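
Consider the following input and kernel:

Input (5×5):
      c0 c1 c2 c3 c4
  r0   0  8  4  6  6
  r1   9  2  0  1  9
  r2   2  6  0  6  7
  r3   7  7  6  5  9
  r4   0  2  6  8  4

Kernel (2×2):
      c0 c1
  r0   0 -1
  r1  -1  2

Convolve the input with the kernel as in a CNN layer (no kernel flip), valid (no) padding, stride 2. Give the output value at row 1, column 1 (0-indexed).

The receptive field on the input at this output position is [0 6 / 6 5]. Elementwise product with the kernel and sum: 6·-1 + 6·-1 + 5·2.

-2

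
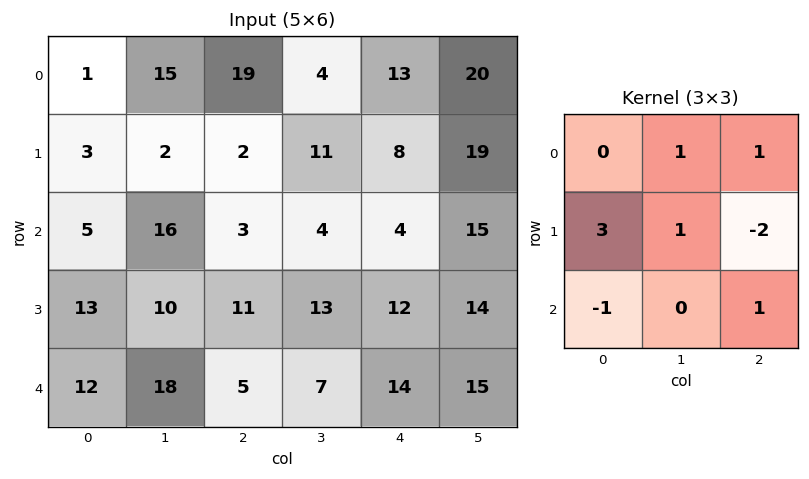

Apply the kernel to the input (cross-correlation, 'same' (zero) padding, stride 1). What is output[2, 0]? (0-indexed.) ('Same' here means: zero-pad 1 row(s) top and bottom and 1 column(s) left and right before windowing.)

-12

The receptive field on the zero-padded input at this output position is [0 3 2 / 0 5 16 / 0 13 10]. Elementwise product with the kernel and sum: 3·1 + 2·1 + 0·3 + 5·1 + 16·-2 + 0·-1 + 10·1.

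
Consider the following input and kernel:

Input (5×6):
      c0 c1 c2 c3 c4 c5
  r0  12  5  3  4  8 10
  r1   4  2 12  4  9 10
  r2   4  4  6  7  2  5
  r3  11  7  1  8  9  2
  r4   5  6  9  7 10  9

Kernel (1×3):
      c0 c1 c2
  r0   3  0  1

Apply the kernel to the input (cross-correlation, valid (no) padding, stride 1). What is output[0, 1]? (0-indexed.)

19

The receptive field on the input at this output position is [5 3 4]. Elementwise product with the kernel and sum: 5·3 + 4·1.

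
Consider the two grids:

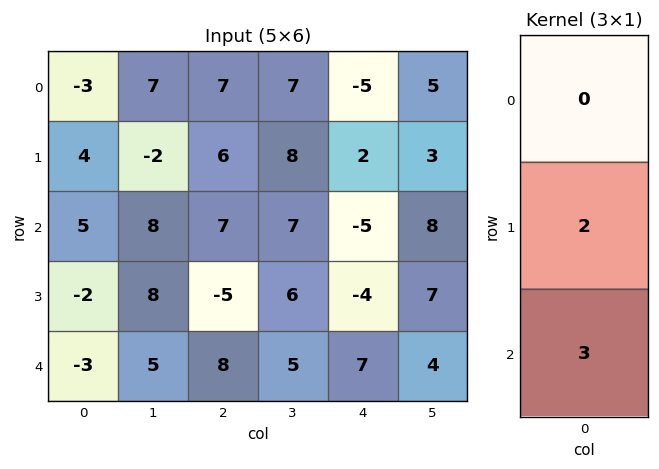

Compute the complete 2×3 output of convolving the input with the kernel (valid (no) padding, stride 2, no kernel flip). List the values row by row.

Output[0,0]: The receptive field on the input at this output position is [-3 / 4 / 5]. Elementwise product with the kernel and sum: 4·2 + 5·3.

23 33 -11
-13 14 13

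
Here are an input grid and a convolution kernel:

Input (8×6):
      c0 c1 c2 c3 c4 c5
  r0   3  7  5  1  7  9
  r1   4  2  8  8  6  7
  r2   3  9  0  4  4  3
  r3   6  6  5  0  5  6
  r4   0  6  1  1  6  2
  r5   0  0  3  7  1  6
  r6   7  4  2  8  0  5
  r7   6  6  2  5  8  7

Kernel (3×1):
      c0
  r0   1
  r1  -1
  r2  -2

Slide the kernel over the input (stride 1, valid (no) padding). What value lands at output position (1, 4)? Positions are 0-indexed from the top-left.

The receptive field on the input at this output position is [6 / 4 / 5]. Elementwise product with the kernel and sum: 6·1 + 4·-1 + 5·-2.

-8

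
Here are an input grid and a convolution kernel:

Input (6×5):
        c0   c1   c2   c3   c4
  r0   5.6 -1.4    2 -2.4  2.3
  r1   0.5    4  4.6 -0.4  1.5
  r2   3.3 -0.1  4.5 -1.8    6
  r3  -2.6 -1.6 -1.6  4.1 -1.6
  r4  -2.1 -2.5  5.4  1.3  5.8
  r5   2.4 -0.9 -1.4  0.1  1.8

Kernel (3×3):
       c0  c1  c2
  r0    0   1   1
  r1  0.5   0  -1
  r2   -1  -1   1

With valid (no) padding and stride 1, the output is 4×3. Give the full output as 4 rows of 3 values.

Output[0,0]: The receptive field on the input at this output position is [5.6 -1.4 2 / 0.5 4 4.6 / 3.3 -0.1 4.5]. Elementwise product with the kernel and sum: -1.4·1 + 2·1 + 0.5·0.5 + 4.6·-1 + 3.3·-1 + -0.1·-1 + 4.5·1.
Output[0,1]: The receptive field on the input at this output position is [-1.4 2 -2.4 / 4 4.6 -0.4 / -0.1 4.5 -1.8]. Elementwise product with the kernel and sum: 2·1 + -2.4·1 + 4·0.5 + -0.4·-1 + -0.1·-1 + 4.5·-1 + -1.8·1.

-2.45 -4.2 4
8.35 13.25 -6.75
14.7 -3.8 4.1
-12.55 2.35 2.5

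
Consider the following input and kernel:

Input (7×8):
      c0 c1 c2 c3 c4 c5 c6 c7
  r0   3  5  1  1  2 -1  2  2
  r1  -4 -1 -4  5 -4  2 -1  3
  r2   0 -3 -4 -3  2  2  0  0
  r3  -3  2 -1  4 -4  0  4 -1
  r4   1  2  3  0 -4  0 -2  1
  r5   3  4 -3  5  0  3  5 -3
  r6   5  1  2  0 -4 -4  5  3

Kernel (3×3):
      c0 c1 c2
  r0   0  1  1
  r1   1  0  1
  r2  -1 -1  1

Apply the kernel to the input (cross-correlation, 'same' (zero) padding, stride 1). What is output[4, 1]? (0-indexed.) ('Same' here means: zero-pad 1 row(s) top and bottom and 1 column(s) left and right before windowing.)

The receptive field on the zero-padded input at this output position is [-3 2 -1 / 1 2 3 / 3 4 -3]. Elementwise product with the kernel and sum: 2·1 + -1·1 + 1·1 + 3·1 + 3·-1 + 4·-1 + -3·1.

-5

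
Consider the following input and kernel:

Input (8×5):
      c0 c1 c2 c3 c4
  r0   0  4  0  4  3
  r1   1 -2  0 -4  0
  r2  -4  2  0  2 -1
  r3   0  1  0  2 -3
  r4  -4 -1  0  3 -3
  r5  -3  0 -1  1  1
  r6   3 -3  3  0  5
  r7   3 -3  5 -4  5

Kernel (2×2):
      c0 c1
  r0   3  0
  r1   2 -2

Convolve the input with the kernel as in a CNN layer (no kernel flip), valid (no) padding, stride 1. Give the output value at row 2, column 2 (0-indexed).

-4

The receptive field on the input at this output position is [0 2 / 0 2]. Elementwise product with the kernel and sum: 0·3 + 0·2 + 2·-2.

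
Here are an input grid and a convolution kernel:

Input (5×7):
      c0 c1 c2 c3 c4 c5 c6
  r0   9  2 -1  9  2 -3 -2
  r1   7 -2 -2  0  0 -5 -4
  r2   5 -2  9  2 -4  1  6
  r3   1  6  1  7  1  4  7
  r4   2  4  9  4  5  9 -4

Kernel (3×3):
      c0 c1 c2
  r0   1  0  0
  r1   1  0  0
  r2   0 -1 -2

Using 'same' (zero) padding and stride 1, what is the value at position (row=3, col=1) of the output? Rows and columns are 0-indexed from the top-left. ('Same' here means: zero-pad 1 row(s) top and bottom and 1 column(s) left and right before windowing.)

-16

The receptive field on the zero-padded input at this output position is [5 -2 9 / 1 6 1 / 2 4 9]. Elementwise product with the kernel and sum: 5·1 + 1·1 + 4·-1 + 9·-2.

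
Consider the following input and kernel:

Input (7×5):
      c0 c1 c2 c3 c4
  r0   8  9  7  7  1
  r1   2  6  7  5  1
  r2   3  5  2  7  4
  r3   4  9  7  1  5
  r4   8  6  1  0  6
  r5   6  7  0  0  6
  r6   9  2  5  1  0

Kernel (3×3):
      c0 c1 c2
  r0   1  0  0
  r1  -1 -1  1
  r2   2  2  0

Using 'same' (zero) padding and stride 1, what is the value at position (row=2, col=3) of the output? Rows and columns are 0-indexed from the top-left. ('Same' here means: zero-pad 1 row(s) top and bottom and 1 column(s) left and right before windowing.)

The receptive field on the zero-padded input at this output position is [7 5 1 / 2 7 4 / 7 1 5]. Elementwise product with the kernel and sum: 7·1 + 2·-1 + 7·-1 + 4·1 + 7·2 + 1·2.

18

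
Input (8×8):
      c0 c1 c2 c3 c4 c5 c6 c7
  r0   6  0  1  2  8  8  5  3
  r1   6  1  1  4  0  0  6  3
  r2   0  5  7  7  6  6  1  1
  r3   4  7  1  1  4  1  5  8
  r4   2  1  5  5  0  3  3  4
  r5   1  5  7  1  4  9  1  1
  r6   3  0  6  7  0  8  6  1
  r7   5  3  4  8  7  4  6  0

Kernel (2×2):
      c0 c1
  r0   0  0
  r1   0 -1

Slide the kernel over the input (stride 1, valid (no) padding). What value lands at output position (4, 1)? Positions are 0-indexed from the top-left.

-7

The receptive field on the input at this output position is [1 5 / 5 7]. Elementwise product with the kernel and sum: 7·-1.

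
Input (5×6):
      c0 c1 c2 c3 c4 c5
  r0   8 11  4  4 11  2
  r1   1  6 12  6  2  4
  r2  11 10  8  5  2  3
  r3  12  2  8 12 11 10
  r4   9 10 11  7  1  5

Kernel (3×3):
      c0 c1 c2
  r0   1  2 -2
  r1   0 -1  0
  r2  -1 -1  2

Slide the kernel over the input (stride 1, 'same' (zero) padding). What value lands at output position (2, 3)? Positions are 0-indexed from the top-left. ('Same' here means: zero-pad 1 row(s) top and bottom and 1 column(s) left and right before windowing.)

The receptive field on the zero-padded input at this output position is [12 6 2 / 8 5 2 / 8 12 11]. Elementwise product with the kernel and sum: 12·1 + 6·2 + 2·-2 + 5·-1 + 8·-1 + 12·-1 + 11·2.

17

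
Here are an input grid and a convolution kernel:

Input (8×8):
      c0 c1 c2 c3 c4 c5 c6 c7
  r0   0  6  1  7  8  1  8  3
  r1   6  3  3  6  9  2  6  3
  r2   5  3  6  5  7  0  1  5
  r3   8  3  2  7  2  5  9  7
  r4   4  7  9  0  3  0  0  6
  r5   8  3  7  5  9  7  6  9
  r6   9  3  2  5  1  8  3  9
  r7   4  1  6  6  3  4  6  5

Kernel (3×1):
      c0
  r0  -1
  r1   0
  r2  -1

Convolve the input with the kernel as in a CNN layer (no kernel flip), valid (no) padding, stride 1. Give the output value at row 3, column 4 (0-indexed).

The receptive field on the input at this output position is [2 / 3 / 9]. Elementwise product with the kernel and sum: 2·-1 + 9·-1.

-11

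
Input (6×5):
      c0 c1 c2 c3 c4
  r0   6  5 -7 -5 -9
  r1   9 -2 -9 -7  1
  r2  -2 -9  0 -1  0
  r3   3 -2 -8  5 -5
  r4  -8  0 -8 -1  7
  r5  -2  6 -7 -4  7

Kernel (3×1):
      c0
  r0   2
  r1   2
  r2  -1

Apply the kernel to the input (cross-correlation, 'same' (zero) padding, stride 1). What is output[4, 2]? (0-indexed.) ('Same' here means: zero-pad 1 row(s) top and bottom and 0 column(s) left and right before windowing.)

The receptive field on the zero-padded input at this output position is [-8 / -8 / -7]. Elementwise product with the kernel and sum: -8·2 + -8·2 + -7·-1.

-25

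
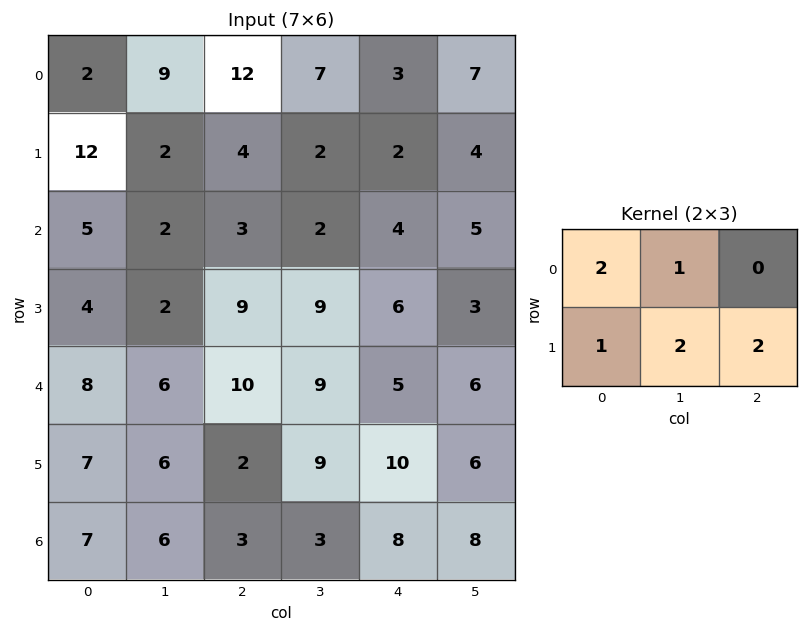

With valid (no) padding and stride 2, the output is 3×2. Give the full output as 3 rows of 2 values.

37 43
38 47
45 69

Output[0,0]: The receptive field on the input at this output position is [2 9 12 / 12 2 4]. Elementwise product with the kernel and sum: 2·2 + 9·1 + 12·1 + 2·2 + 4·2.
Output[0,1]: The receptive field on the input at this output position is [12 7 3 / 4 2 2]. Elementwise product with the kernel and sum: 12·2 + 7·1 + 4·1 + 2·2 + 2·2.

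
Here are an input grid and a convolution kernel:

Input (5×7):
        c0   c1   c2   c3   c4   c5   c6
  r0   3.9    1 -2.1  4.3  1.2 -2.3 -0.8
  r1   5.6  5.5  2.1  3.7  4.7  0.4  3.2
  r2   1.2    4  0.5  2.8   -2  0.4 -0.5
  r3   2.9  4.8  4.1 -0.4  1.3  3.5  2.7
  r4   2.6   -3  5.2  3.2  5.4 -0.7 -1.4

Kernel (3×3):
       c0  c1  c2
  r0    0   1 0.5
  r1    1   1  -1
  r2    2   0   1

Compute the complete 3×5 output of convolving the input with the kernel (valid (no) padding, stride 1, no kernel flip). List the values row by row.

Output[0,0]: The receptive field on the input at this output position is [3.9 1 -2.1 / 5.6 5.5 2.1 / 1.2 4 0.5]. Elementwise product with the kernel and sum: 1·1 + -2.1·0.5 + 5.6·1 + 5.5·1 + 2.1·-1 + 1.2·2 + 0.5·1.
Output[0,1]: The receptive field on the input at this output position is [1 -2.1 4.3 / 5.5 2.1 3.7 / 4 0.5 2.8]. Elementwise product with the kernel and sum: -2.1·1 + 4.3·0.5 + 5.5·1 + 2.1·1 + 3.7·-1 + 4·2 + 2.8·1.

11.85 14.75 5 14.05 -5.3
21.15 14.85 20.85 8 6.2
18.25 8.4 20 1.3 11.65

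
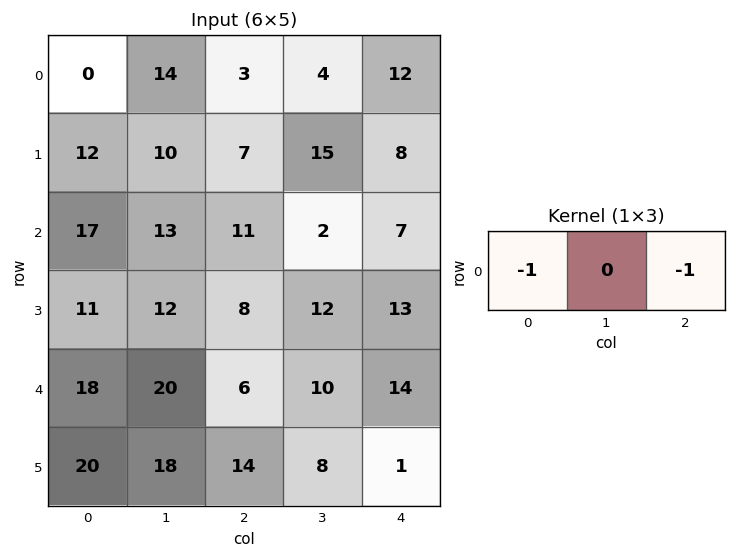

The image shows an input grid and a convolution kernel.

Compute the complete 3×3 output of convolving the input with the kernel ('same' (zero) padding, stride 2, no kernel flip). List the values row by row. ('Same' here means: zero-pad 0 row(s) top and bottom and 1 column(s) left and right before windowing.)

Output[0,0]: The receptive field on the zero-padded input at this output position is [0 0 14]. Elementwise product with the kernel and sum: 0·-1 + 14·-1.
Output[0,1]: The receptive field on the zero-padded input at this output position is [14 3 4]. Elementwise product with the kernel and sum: 14·-1 + 4·-1.

-14 -18 -4
-13 -15 -2
-20 -30 -10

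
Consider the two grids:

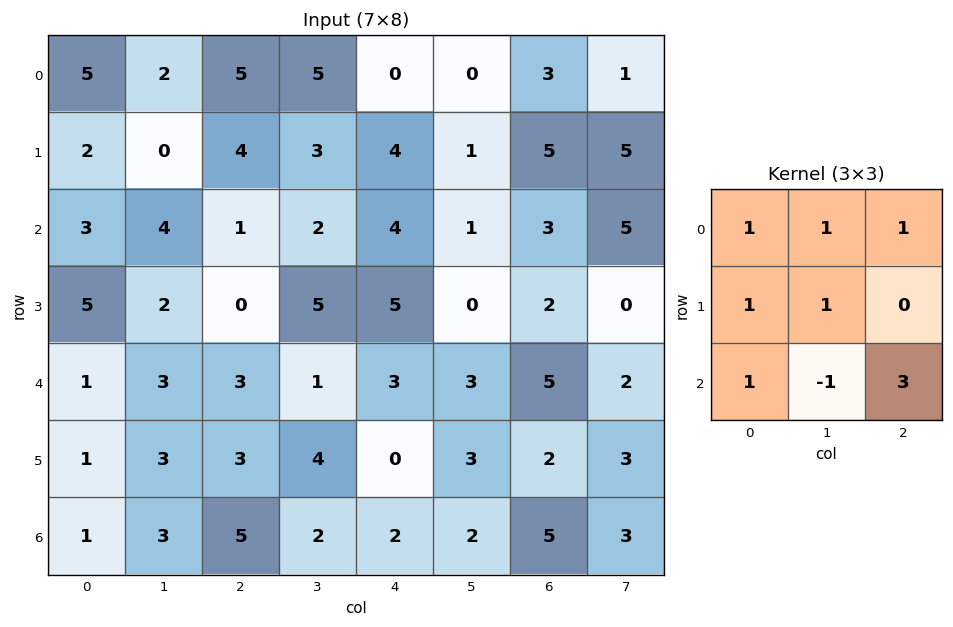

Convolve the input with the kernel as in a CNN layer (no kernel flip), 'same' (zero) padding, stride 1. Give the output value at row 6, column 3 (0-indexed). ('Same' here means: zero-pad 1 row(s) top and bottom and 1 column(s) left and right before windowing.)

14

The receptive field on the zero-padded input at this output position is [3 4 0 / 5 2 2 / 0 0 0]. Elementwise product with the kernel and sum: 3·1 + 4·1 + 0·1 + 5·1 + 2·1 + 0·1 + 0·-1 + 0·3.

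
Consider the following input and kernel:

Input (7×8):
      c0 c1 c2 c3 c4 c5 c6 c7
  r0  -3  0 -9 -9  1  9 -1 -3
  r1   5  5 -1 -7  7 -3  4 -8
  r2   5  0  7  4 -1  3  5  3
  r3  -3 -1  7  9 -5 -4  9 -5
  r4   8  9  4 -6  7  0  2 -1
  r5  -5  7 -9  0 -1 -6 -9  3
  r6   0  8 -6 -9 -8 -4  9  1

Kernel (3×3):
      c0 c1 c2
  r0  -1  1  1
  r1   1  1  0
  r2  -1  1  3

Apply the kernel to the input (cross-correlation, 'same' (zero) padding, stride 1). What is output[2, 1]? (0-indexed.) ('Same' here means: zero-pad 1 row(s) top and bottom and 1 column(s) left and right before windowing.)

27

The receptive field on the zero-padded input at this output position is [5 5 -1 / 5 0 7 / -3 -1 7]. Elementwise product with the kernel and sum: 5·-1 + 5·1 + -1·1 + 5·1 + 0·1 + -3·-1 + -1·1 + 7·3.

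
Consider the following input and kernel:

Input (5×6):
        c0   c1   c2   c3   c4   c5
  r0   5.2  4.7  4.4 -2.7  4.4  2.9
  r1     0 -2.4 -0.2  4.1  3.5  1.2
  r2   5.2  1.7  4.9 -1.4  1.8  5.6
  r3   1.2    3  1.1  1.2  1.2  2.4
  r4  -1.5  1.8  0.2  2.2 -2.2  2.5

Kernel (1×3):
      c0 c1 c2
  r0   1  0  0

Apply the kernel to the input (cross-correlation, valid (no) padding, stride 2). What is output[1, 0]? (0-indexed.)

5.2

The receptive field on the input at this output position is [5.2 1.7 4.9]. Elementwise product with the kernel and sum: 5.2·1.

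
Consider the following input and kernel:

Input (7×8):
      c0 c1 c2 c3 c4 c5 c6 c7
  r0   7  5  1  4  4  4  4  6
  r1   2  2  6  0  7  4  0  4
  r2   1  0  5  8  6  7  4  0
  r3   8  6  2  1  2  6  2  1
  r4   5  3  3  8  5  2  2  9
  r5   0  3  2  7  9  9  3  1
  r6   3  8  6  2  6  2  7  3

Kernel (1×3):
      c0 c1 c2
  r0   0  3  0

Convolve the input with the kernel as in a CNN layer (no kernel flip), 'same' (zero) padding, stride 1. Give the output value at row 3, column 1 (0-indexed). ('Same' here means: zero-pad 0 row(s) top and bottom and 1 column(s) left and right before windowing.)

18

The receptive field on the zero-padded input at this output position is [8 6 2]. Elementwise product with the kernel and sum: 6·3.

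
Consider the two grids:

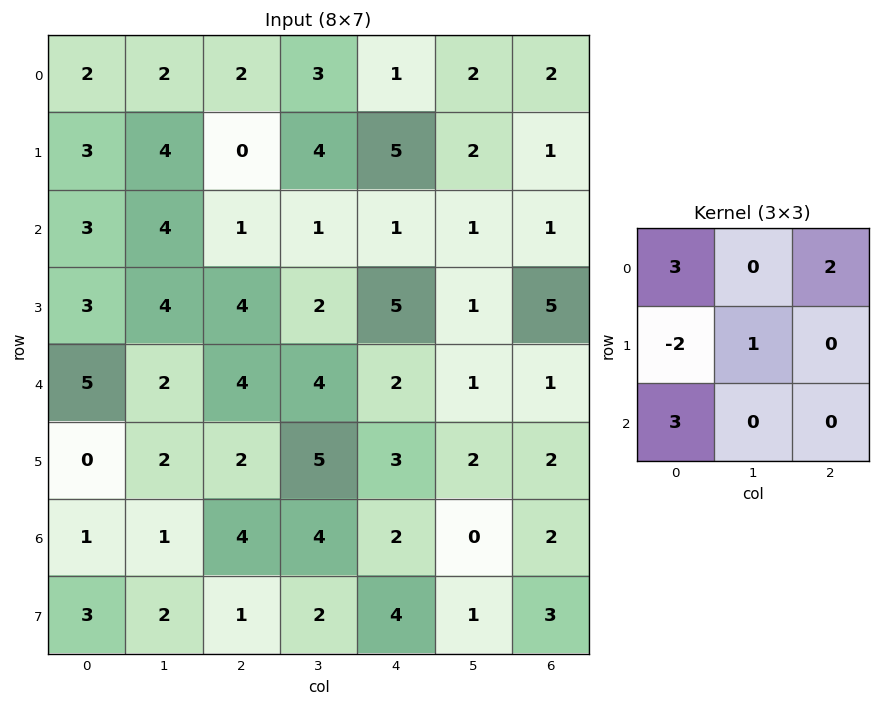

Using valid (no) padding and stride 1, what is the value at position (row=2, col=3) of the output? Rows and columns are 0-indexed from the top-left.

The receptive field on the input at this output position is [1 1 1 / 2 5 1 / 4 2 1]. Elementwise product with the kernel and sum: 1·3 + 1·2 + 2·-2 + 5·1 + 4·3.

18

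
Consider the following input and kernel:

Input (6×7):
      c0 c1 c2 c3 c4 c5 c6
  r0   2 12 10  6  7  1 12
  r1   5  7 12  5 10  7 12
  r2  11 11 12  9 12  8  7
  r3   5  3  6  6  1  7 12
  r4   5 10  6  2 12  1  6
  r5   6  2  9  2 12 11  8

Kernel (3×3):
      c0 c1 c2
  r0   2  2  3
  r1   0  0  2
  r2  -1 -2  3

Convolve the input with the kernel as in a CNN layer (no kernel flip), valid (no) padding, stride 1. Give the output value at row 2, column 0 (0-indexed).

The receptive field on the input at this output position is [11 11 12 / 5 3 6 / 5 10 6]. Elementwise product with the kernel and sum: 11·2 + 11·2 + 12·3 + 6·2 + 5·-1 + 10·-2 + 6·3.

85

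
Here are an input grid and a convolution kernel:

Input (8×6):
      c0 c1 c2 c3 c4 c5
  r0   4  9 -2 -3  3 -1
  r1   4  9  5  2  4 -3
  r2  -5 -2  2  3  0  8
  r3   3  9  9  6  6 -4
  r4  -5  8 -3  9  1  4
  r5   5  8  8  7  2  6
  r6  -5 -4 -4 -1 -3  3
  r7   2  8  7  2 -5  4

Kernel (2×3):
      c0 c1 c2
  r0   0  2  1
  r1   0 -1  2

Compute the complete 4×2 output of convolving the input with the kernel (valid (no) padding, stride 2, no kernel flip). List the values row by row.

17 3
7 12
21 16
-6 -17

Output[0,0]: The receptive field on the input at this output position is [4 9 -2 / 4 9 5]. Elementwise product with the kernel and sum: 9·2 + -2·1 + 9·-1 + 5·2.
Output[0,1]: The receptive field on the input at this output position is [-2 -3 3 / 5 2 4]. Elementwise product with the kernel and sum: -3·2 + 3·1 + 2·-1 + 4·2.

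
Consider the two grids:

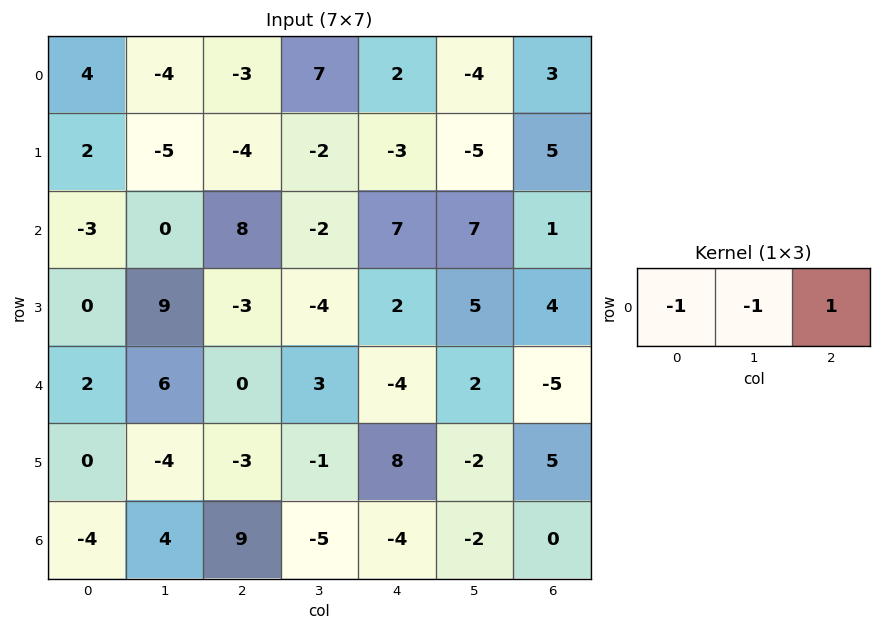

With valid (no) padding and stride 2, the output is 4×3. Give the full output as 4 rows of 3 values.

Output[0,0]: The receptive field on the input at this output position is [4 -4 -3]. Elementwise product with the kernel and sum: 4·-1 + -4·-1 + -3·1.

-3 -2 5
11 1 -13
-8 -7 -3
9 -8 6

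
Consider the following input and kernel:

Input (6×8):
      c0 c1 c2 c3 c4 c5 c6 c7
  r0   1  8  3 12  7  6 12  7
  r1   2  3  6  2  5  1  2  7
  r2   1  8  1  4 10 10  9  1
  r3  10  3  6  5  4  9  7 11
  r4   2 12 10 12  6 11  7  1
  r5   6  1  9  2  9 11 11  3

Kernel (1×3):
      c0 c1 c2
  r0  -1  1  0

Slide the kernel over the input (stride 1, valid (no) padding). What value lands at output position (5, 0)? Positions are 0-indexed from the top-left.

-5

The receptive field on the input at this output position is [6 1 9]. Elementwise product with the kernel and sum: 6·-1 + 1·1.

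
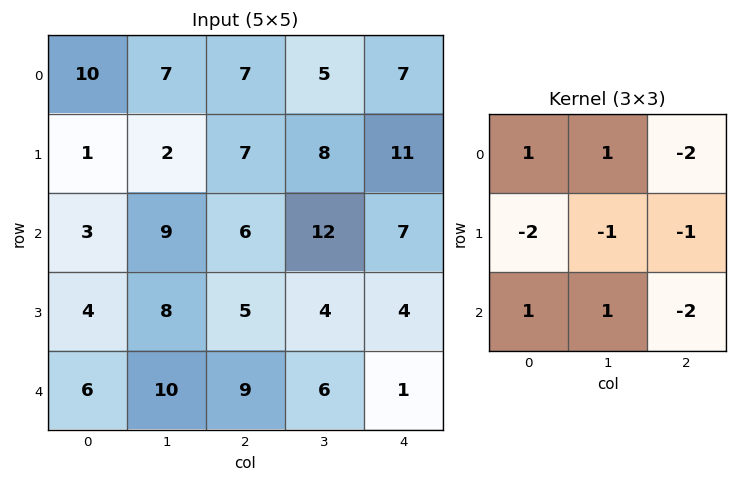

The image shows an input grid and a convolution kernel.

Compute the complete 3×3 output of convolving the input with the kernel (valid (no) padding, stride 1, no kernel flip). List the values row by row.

Output[0,0]: The receptive field on the input at this output position is [10 7 7 / 1 2 7 / 3 9 6]. Elementwise product with the kernel and sum: 10·1 + 7·1 + 7·-2 + 1·-2 + 2·-1 + 7·-1 + 3·1 + 9·1 + 6·-2.

-8 -24 -31
-30 -38 -37
-23 -27 -1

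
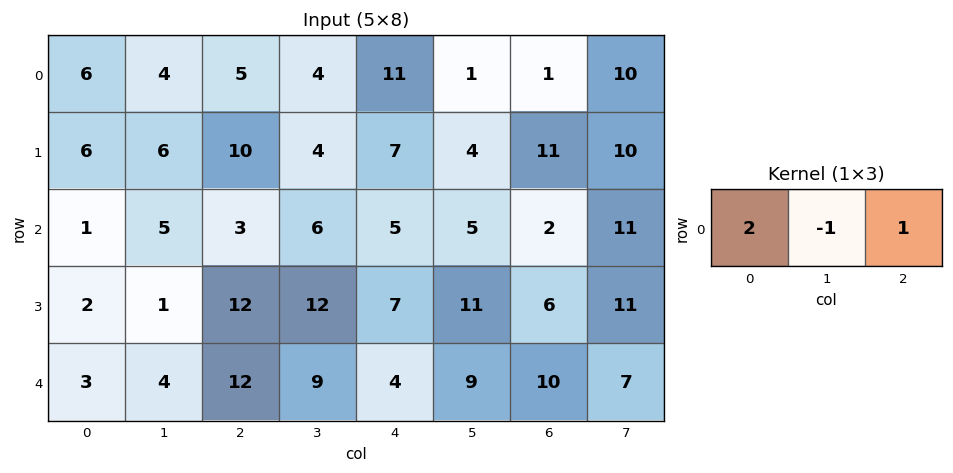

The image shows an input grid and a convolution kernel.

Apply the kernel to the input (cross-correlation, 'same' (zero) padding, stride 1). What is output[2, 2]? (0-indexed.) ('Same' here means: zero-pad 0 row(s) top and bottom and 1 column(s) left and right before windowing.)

13

The receptive field on the zero-padded input at this output position is [5 3 6]. Elementwise product with the kernel and sum: 5·2 + 3·-1 + 6·1.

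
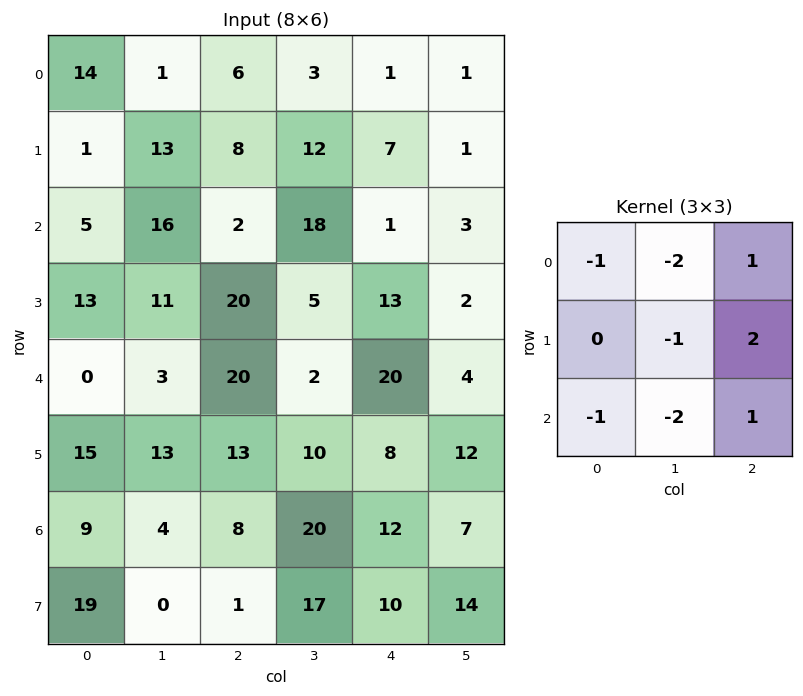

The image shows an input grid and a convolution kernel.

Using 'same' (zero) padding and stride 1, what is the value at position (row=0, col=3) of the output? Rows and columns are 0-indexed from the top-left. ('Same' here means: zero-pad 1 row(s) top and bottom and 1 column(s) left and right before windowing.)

The receptive field on the zero-padded input at this output position is [0 0 0 / 6 3 1 / 8 12 7]. Elementwise product with the kernel and sum: 0·-1 + 0·-2 + 0·1 + 3·-1 + 1·2 + 8·-1 + 12·-2 + 7·1.

-26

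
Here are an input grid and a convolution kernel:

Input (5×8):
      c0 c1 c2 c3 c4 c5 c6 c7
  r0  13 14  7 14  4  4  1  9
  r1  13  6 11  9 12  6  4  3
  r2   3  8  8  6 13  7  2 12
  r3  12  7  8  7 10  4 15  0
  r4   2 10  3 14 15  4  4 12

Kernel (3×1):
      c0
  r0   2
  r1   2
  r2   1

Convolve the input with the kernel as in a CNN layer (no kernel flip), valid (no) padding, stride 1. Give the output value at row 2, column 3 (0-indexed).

40

The receptive field on the input at this output position is [6 / 7 / 14]. Elementwise product with the kernel and sum: 6·2 + 7·2 + 14·1.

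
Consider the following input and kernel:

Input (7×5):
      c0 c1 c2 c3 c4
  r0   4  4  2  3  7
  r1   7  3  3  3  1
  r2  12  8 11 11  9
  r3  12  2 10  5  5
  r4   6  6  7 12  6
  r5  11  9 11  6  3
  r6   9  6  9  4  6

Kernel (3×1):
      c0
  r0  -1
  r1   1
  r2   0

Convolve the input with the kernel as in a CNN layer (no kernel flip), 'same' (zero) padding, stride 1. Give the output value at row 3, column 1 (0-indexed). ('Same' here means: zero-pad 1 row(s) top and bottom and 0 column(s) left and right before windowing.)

-6

The receptive field on the zero-padded input at this output position is [8 / 2 / 6]. Elementwise product with the kernel and sum: 8·-1 + 2·1.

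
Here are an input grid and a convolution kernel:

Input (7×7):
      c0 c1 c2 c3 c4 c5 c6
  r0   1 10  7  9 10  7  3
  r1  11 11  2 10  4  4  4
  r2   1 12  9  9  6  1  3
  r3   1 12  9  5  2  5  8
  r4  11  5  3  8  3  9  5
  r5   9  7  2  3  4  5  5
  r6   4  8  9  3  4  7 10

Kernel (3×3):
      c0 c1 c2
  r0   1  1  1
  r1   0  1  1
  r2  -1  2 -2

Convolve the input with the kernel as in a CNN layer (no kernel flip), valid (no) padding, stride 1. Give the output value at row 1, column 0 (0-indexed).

50

The receptive field on the input at this output position is [11 11 2 / 1 12 9 / 1 12 9]. Elementwise product with the kernel and sum: 11·1 + 11·1 + 2·1 + 12·1 + 9·1 + 1·-1 + 12·2 + 9·-2.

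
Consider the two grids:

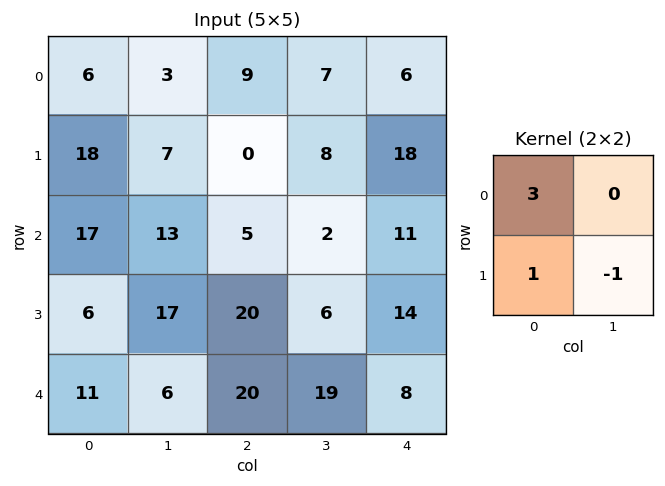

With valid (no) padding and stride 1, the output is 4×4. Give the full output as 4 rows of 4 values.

29 16 19 11
58 29 3 15
40 36 29 -2
23 37 61 29

Output[0,0]: The receptive field on the input at this output position is [6 3 / 18 7]. Elementwise product with the kernel and sum: 6·3 + 18·1 + 7·-1.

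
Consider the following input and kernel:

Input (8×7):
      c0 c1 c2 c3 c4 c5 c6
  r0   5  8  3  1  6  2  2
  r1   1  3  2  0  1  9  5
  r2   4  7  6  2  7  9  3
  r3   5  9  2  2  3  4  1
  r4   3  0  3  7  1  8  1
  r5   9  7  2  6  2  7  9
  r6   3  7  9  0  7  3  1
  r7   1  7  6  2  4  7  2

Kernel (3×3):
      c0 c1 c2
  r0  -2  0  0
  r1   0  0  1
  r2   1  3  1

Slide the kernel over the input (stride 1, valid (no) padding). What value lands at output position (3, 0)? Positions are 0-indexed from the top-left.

25

The receptive field on the input at this output position is [5 9 2 / 3 0 3 / 9 7 2]. Elementwise product with the kernel and sum: 5·-2 + 3·1 + 9·1 + 7·3 + 2·1.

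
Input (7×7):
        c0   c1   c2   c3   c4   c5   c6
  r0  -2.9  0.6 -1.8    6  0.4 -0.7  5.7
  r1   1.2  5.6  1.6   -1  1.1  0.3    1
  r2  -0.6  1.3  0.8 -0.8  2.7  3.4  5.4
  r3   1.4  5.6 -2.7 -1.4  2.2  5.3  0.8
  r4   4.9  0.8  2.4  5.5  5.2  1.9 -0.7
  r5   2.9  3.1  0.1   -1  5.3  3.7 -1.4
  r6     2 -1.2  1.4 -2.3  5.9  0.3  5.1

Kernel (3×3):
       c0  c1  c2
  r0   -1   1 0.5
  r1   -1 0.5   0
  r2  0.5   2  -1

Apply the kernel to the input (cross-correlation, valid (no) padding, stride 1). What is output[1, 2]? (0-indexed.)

-9.6

The receptive field on the input at this output position is [1.6 -1 1.1 / 0.8 -0.8 2.7 / -2.7 -1.4 2.2]. Elementwise product with the kernel and sum: 1.6·-1 + -1·1 + 1.1·0.5 + 0.8·-1 + -0.8·0.5 + -2.7·0.5 + -1.4·2 + 2.2·-1.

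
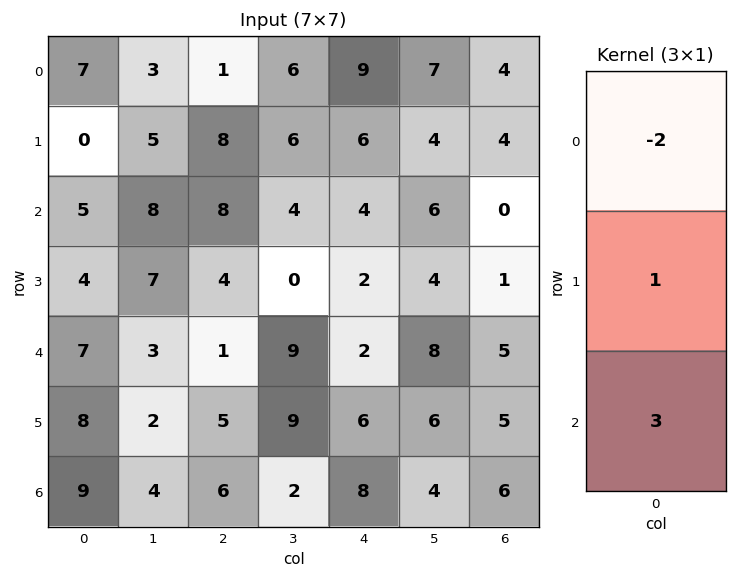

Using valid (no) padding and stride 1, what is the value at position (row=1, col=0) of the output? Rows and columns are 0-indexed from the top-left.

The receptive field on the input at this output position is [0 / 5 / 4]. Elementwise product with the kernel and sum: 0·-2 + 5·1 + 4·3.

17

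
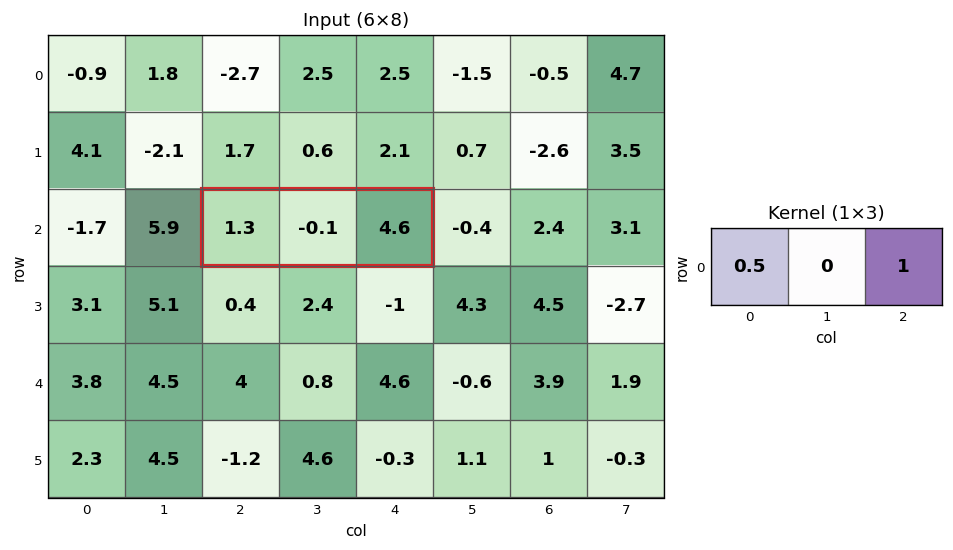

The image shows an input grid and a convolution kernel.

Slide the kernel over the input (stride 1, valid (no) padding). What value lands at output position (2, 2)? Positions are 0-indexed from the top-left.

The receptive field on the input at this output position is [1.3 -0.1 4.6]. Elementwise product with the kernel and sum: 1.3·0.5 + 4.6·1.

5.25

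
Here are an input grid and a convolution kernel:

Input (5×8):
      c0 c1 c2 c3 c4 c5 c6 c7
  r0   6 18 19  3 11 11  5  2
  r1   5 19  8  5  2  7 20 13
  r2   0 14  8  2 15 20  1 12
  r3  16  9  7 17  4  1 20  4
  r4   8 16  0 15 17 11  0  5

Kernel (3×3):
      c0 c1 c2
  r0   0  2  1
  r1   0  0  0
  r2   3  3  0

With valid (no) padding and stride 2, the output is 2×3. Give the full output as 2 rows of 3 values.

97 47 132
108 64 125

Output[0,0]: The receptive field on the input at this output position is [6 18 19 / 5 19 8 / 0 14 8]. Elementwise product with the kernel and sum: 18·2 + 19·1 + 0·3 + 14·3.
Output[0,1]: The receptive field on the input at this output position is [19 3 11 / 8 5 2 / 8 2 15]. Elementwise product with the kernel and sum: 3·2 + 11·1 + 8·3 + 2·3.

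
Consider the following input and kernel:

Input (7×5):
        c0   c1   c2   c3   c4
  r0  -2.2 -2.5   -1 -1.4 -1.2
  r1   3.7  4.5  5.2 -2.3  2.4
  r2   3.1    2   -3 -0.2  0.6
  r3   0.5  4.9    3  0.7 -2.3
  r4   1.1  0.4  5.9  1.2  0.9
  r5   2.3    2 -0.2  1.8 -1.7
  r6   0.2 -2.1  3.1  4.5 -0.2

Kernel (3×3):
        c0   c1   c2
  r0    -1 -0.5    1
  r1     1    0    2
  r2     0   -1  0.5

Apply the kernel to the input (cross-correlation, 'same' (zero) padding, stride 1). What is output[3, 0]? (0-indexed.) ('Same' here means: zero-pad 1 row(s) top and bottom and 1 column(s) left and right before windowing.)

The receptive field on the zero-padded input at this output position is [0 3.1 2 / 0 0.5 4.9 / 0 1.1 0.4]. Elementwise product with the kernel and sum: 0·-1 + 3.1·-0.5 + 2·1 + 0·1 + 4.9·2 + 1.1·-1 + 0.4·0.5.

9.35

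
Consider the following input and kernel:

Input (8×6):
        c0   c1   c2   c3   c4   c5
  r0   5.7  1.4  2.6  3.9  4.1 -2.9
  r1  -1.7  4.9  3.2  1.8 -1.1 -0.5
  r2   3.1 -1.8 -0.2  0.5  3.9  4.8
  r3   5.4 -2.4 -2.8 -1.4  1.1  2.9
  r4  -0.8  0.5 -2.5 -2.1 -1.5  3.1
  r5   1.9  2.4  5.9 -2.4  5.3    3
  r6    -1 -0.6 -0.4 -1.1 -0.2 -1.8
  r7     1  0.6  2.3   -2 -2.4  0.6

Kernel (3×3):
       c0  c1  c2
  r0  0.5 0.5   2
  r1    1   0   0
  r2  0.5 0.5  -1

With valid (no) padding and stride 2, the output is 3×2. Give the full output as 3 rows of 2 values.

Output[0,0]: The receptive field on the input at this output position is [5.7 1.4 2.6 / -1.7 4.9 3.2 / 3.1 -1.8 -0.2]. Elementwise product with the kernel and sum: 5.7·0.5 + 1.4·0.5 + 2.6·2 + -1.7·1 + 3.1·0.5 + -1.8·0.5 + -0.2·-1.

7.9 10.9
8 4.35
-3.65 0.05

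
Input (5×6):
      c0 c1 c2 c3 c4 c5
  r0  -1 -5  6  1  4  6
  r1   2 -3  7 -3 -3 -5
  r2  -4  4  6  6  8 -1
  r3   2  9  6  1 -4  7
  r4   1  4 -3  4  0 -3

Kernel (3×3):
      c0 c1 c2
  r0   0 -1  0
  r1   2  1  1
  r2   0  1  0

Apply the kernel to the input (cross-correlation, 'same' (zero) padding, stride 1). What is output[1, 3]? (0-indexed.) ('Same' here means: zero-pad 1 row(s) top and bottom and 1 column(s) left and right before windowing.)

The receptive field on the zero-padded input at this output position is [6 1 4 / 7 -3 -3 / 6 6 8]. Elementwise product with the kernel and sum: 1·-1 + 7·2 + -3·1 + -3·1 + 6·1.

13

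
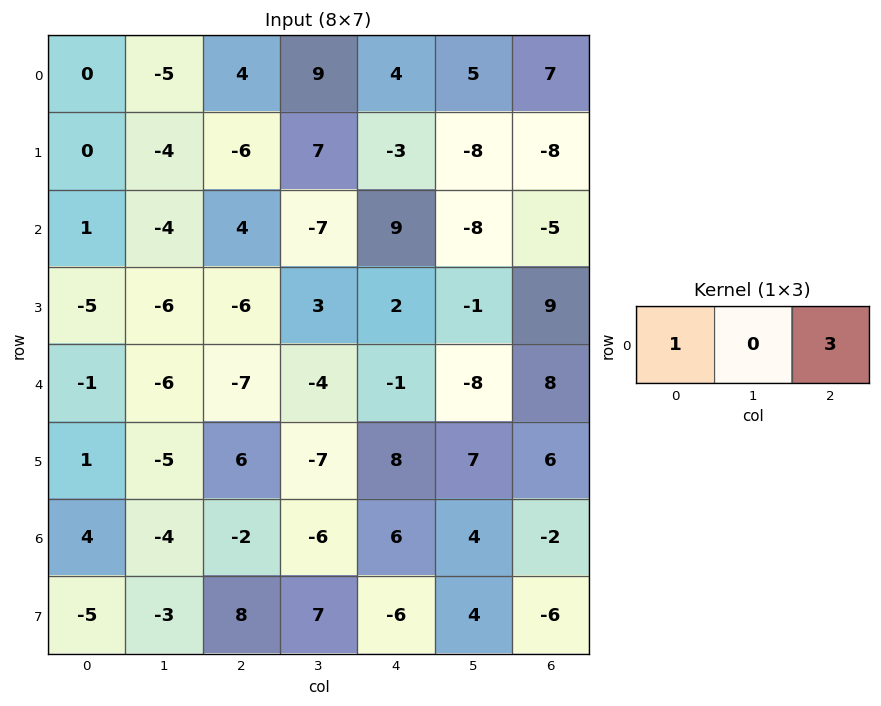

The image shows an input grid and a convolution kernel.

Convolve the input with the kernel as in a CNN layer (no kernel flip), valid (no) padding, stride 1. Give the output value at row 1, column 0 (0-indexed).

The receptive field on the input at this output position is [0 -4 -6]. Elementwise product with the kernel and sum: 0·1 + -6·3.

-18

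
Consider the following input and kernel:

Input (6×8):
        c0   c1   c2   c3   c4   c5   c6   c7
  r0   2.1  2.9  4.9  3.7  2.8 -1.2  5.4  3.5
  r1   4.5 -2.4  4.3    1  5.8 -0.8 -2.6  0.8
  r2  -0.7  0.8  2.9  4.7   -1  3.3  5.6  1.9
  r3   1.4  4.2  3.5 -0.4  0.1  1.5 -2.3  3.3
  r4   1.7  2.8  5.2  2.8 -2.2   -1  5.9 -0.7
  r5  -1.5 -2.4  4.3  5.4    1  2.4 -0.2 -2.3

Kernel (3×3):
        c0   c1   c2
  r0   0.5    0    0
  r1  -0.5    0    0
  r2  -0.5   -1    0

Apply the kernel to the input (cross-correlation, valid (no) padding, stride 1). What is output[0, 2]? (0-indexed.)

The receptive field on the input at this output position is [4.9 3.7 2.8 / 4.3 1 5.8 / 2.9 4.7 -1]. Elementwise product with the kernel and sum: 4.9·0.5 + 4.3·-0.5 + 2.9·-0.5 + 4.7·-1.

-5.85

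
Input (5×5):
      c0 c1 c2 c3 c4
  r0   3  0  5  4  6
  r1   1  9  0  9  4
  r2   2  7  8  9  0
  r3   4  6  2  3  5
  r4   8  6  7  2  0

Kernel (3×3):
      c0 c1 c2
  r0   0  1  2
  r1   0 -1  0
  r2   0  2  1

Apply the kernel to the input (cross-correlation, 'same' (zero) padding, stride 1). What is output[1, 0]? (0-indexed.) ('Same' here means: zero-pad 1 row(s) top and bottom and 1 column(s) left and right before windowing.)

13

The receptive field on the zero-padded input at this output position is [0 3 0 / 0 1 9 / 0 2 7]. Elementwise product with the kernel and sum: 3·1 + 0·2 + 1·-1 + 2·2 + 7·1.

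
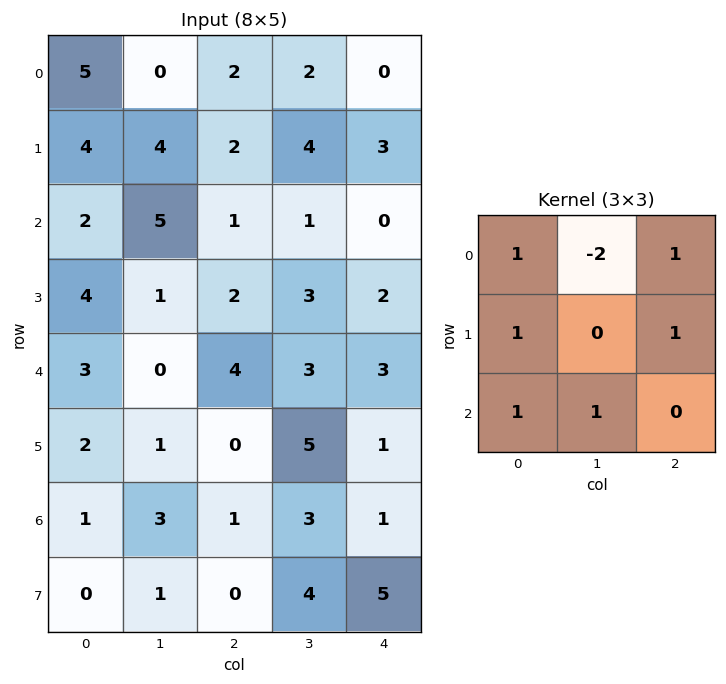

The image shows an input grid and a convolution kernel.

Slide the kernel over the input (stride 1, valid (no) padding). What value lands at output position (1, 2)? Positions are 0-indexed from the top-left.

The receptive field on the input at this output position is [2 4 3 / 1 1 0 / 2 3 2]. Elementwise product with the kernel and sum: 2·1 + 4·-2 + 3·1 + 1·1 + 0·1 + 2·1 + 3·1.

3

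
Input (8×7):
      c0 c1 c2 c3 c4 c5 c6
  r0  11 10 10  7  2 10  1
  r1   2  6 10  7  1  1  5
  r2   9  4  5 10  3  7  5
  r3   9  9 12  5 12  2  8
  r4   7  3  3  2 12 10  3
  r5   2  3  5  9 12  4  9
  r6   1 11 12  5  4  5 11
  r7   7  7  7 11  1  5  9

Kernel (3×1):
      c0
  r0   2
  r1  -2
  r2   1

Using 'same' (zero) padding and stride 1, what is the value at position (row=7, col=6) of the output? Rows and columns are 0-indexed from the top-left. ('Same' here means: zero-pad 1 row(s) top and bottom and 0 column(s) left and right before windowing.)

The receptive field on the zero-padded input at this output position is [11 / 9 / 0]. Elementwise product with the kernel and sum: 11·2 + 9·-2 + 0·1.

4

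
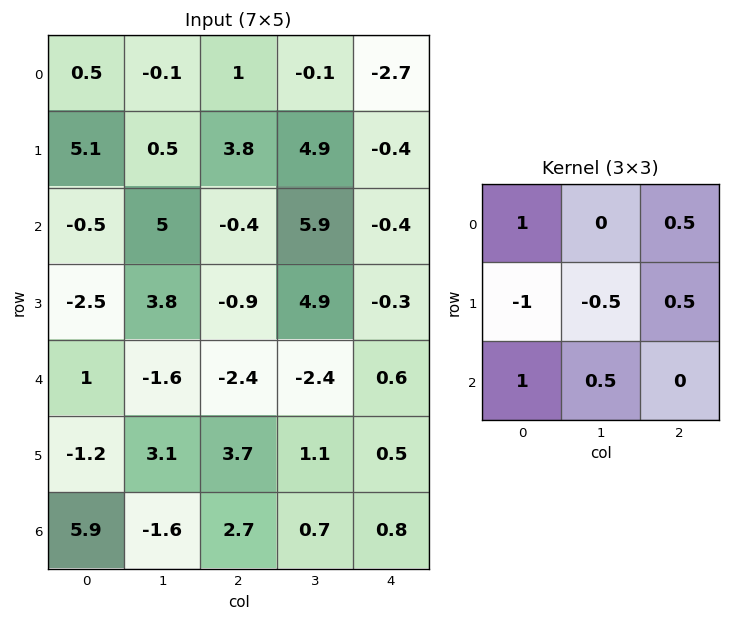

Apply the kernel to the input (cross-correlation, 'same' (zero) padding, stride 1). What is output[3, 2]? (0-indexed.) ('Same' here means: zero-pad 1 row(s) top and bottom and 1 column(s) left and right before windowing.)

4.25

The receptive field on the zero-padded input at this output position is [5 -0.4 5.9 / 3.8 -0.9 4.9 / -1.6 -2.4 -2.4]. Elementwise product with the kernel and sum: 5·1 + 5.9·0.5 + 3.8·-1 + -0.9·-0.5 + 4.9·0.5 + -1.6·1 + -2.4·0.5.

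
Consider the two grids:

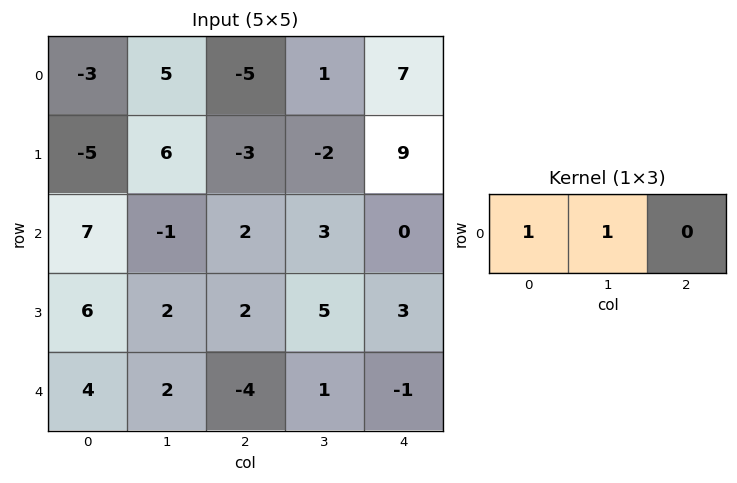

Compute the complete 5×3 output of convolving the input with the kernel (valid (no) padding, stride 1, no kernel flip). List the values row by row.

2 0 -4
1 3 -5
6 1 5
8 4 7
6 -2 -3

Output[0,0]: The receptive field on the input at this output position is [-3 5 -5]. Elementwise product with the kernel and sum: -3·1 + 5·1.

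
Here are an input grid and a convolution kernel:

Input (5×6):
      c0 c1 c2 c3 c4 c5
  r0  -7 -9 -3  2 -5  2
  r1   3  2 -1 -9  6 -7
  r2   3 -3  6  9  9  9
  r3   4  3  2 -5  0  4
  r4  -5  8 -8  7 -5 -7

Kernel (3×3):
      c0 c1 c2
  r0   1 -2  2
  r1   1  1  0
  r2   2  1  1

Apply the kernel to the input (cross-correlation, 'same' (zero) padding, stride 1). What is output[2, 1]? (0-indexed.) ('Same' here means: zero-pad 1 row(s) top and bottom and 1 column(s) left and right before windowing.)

10

The receptive field on the zero-padded input at this output position is [3 2 -1 / 3 -3 6 / 4 3 2]. Elementwise product with the kernel and sum: 3·1 + 2·-2 + -1·2 + 3·1 + -3·1 + 4·2 + 3·1 + 2·1.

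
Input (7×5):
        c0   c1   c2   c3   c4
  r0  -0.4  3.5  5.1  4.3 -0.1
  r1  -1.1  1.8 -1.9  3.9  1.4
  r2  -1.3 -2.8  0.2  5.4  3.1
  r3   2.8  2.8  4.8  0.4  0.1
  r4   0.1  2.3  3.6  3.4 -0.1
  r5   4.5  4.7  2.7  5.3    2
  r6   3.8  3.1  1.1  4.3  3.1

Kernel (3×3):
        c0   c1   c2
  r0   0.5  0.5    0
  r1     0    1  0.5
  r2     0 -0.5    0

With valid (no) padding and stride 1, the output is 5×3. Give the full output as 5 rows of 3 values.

3.8 4.25 6.6
-3.75 0.45 7.75
2 1.9 1.55
4.55 7.75 3.3
5.7 7.75 7.65

Output[0,0]: The receptive field on the input at this output position is [-0.4 3.5 5.1 / -1.1 1.8 -1.9 / -1.3 -2.8 0.2]. Elementwise product with the kernel and sum: -0.4·0.5 + 3.5·0.5 + 1.8·1 + -1.9·0.5 + -2.8·-0.5.
Output[0,1]: The receptive field on the input at this output position is [3.5 5.1 4.3 / 1.8 -1.9 3.9 / -2.8 0.2 5.4]. Elementwise product with the kernel and sum: 3.5·0.5 + 5.1·0.5 + -1.9·1 + 3.9·0.5 + 0.2·-0.5.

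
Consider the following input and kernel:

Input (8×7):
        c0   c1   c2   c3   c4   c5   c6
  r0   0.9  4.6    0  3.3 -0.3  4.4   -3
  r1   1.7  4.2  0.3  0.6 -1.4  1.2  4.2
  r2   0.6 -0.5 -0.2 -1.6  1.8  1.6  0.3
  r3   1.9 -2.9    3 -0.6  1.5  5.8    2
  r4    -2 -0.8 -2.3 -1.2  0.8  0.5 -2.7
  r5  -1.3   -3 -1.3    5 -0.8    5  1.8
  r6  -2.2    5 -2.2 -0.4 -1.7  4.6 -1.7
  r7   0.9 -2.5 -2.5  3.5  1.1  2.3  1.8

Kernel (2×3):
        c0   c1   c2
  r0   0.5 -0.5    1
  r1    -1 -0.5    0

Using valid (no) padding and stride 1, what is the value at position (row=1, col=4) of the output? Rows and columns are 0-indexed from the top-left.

0.3

The receptive field on the input at this output position is [-1.4 1.2 4.2 / 1.8 1.6 0.3]. Elementwise product with the kernel and sum: -1.4·0.5 + 1.2·-0.5 + 4.2·1 + 1.8·-1 + 1.6·-0.5.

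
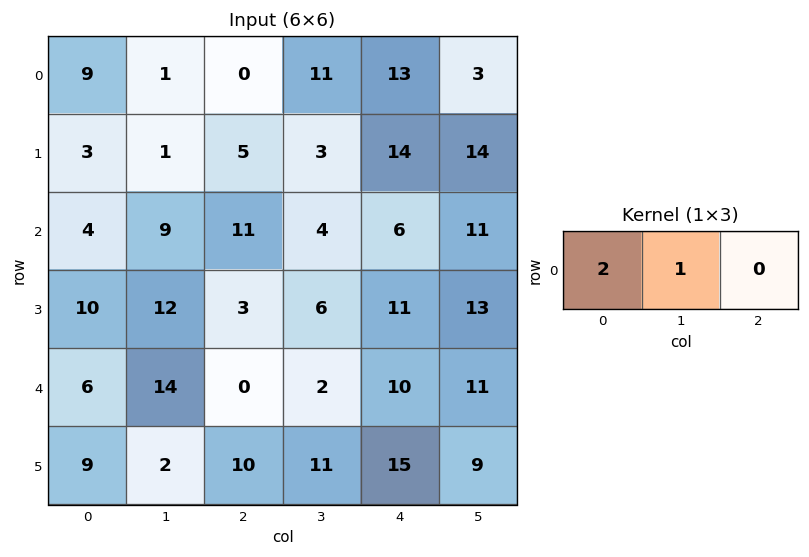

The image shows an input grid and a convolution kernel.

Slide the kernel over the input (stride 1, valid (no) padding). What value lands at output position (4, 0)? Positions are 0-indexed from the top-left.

The receptive field on the input at this output position is [6 14 0]. Elementwise product with the kernel and sum: 6·2 + 14·1.

26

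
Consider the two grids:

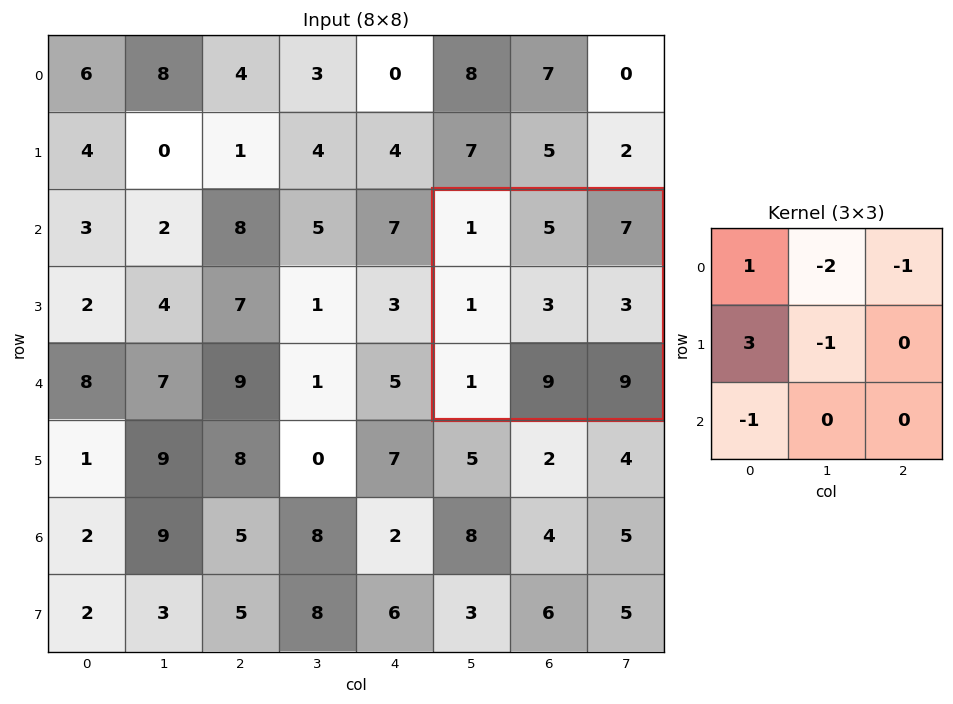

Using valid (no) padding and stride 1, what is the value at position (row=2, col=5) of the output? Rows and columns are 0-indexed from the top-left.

-17

The receptive field on the input at this output position is [1 5 7 / 1 3 3 / 1 9 9]. Elementwise product with the kernel and sum: 1·1 + 5·-2 + 7·-1 + 1·3 + 3·-1 + 1·-1.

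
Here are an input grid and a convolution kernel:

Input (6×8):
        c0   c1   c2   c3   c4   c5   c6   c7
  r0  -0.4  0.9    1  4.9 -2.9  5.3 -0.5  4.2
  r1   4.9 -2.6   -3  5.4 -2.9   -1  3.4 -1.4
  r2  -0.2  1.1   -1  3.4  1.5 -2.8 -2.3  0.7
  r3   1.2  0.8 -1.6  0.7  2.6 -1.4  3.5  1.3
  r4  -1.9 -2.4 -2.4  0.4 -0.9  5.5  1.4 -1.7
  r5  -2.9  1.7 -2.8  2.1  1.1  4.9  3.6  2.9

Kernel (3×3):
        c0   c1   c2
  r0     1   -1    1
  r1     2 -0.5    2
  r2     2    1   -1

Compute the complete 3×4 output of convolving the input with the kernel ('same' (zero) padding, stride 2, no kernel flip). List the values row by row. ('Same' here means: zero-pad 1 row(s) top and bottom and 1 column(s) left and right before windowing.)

Output[0,0]: The receptive field on the zero-padded input at this output position is [0 0 0 / 0 -0.4 0.9 / 0 4.9 -2.6]. Elementwise product with the kernel and sum: 0·1 + 0·-1 + 0·1 + 0·2 + -0.4·-0.5 + 0.9·2 + 0·2 + 4.9·1 + -2.6·-1.

9.5 -2.5 30.75 22.05
-4.8 14.6 13.15 -9.45
-8.85 -1.2 9.35 13.8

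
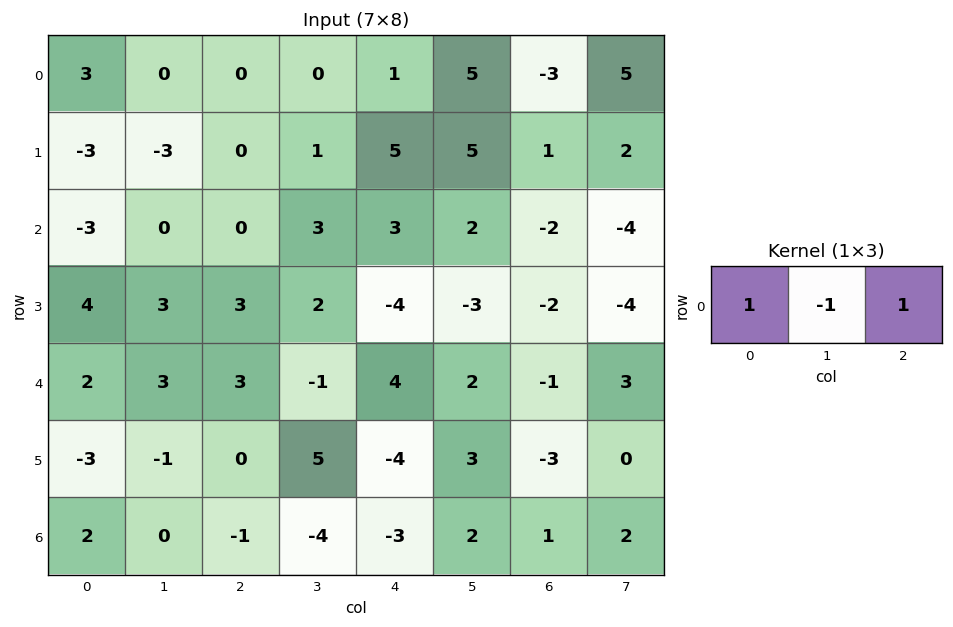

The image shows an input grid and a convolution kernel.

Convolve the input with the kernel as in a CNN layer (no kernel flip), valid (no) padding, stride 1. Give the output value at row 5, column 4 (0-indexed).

-10

The receptive field on the input at this output position is [-4 3 -3]. Elementwise product with the kernel and sum: -4·1 + 3·-1 + -3·1.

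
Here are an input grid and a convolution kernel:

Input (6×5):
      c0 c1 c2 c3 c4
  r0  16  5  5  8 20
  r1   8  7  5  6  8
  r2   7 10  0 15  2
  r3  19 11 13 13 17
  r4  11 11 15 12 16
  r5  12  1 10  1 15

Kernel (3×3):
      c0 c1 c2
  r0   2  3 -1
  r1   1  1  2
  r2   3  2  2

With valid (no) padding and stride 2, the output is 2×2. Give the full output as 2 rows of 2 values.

108 75
185 204

Output[0,0]: The receptive field on the input at this output position is [16 5 5 / 8 7 5 / 7 10 0]. Elementwise product with the kernel and sum: 16·2 + 5·3 + 5·-1 + 8·1 + 7·1 + 5·2 + 7·3 + 10·2 + 0·2.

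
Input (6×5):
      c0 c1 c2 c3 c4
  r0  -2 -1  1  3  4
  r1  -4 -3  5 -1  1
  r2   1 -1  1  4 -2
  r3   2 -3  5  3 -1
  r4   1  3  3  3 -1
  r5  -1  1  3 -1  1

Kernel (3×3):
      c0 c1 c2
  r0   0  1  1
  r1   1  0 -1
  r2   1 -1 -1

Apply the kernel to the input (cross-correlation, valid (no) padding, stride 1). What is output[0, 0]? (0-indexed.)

The receptive field on the input at this output position is [-2 -1 1 / -4 -3 5 / 1 -1 1]. Elementwise product with the kernel and sum: -1·1 + 1·1 + -4·1 + 5·-1 + 1·1 + -1·-1 + 1·-1.

-8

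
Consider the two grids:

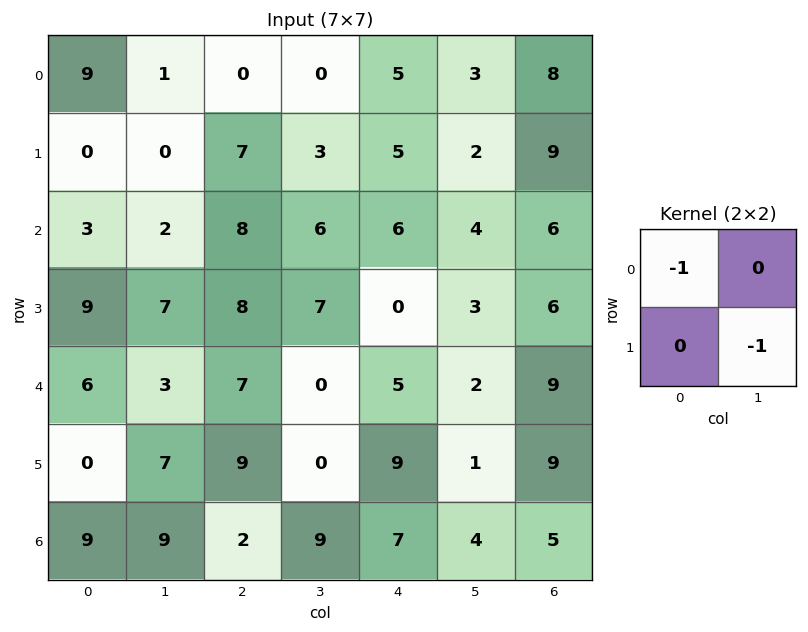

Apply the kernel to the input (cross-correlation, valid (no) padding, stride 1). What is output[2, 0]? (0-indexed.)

The receptive field on the input at this output position is [3 2 / 9 7]. Elementwise product with the kernel and sum: 3·-1 + 7·-1.

-10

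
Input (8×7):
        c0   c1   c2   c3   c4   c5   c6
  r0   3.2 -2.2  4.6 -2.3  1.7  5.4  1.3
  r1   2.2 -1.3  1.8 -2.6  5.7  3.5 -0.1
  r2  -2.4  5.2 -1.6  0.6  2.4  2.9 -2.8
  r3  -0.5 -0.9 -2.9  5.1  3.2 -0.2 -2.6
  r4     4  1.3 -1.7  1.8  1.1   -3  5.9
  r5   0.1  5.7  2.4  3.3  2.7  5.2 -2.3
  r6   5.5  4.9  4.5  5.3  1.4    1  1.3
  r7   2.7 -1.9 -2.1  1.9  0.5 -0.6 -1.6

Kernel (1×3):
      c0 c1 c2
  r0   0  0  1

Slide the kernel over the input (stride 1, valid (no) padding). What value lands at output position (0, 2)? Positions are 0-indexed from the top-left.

1.7

The receptive field on the input at this output position is [4.6 -2.3 1.7]. Elementwise product with the kernel and sum: 1.7·1.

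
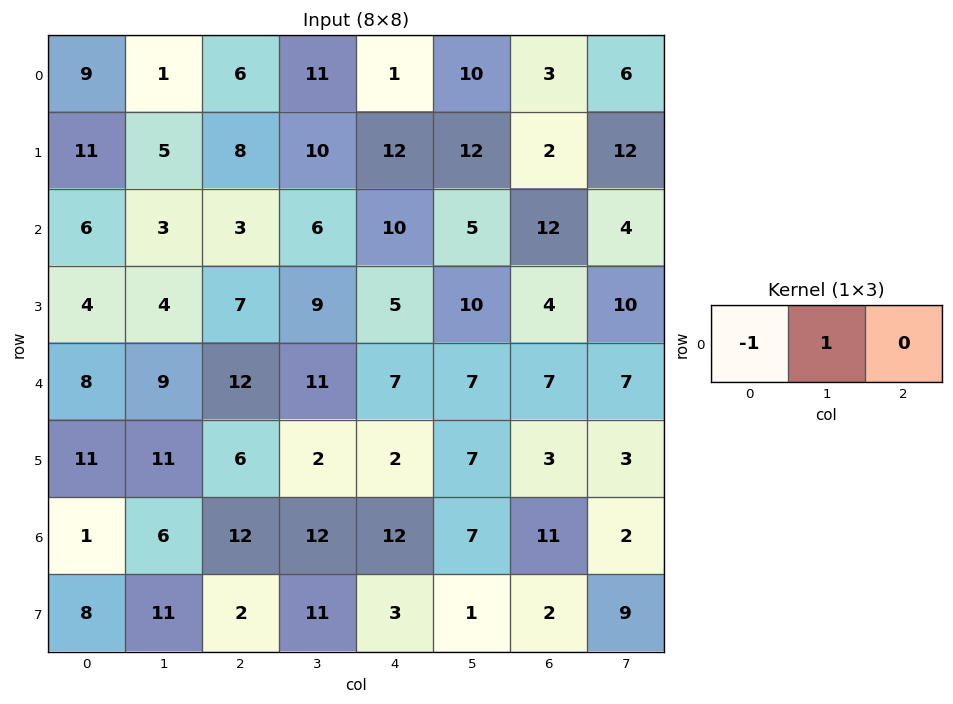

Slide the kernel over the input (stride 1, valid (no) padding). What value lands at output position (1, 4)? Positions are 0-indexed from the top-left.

0

The receptive field on the input at this output position is [12 12 2]. Elementwise product with the kernel and sum: 12·-1 + 12·1.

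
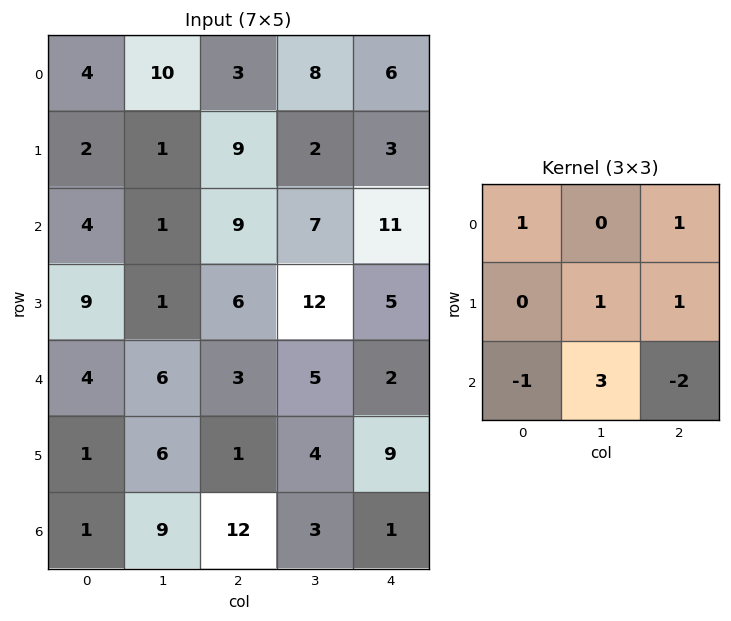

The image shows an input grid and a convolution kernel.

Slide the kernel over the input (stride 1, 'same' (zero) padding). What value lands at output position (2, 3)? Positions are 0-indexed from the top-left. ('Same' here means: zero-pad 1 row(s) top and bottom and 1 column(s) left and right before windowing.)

50

The receptive field on the zero-padded input at this output position is [9 2 3 / 9 7 11 / 6 12 5]. Elementwise product with the kernel and sum: 9·1 + 3·1 + 7·1 + 11·1 + 6·-1 + 12·3 + 5·-2.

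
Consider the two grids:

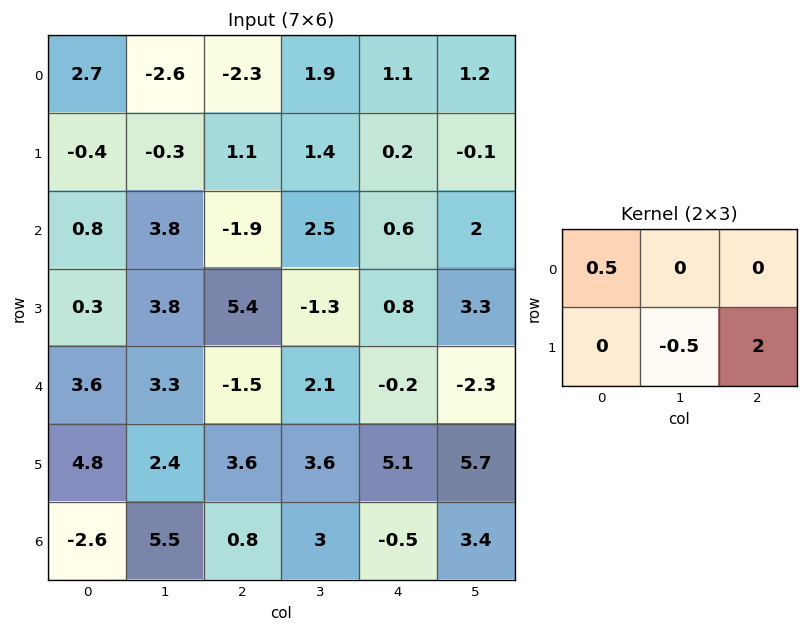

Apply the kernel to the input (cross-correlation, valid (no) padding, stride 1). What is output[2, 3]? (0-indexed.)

7.45

The receptive field on the input at this output position is [2.5 0.6 2 / -1.3 0.8 3.3]. Elementwise product with the kernel and sum: 2.5·0.5 + 0.8·-0.5 + 3.3·2.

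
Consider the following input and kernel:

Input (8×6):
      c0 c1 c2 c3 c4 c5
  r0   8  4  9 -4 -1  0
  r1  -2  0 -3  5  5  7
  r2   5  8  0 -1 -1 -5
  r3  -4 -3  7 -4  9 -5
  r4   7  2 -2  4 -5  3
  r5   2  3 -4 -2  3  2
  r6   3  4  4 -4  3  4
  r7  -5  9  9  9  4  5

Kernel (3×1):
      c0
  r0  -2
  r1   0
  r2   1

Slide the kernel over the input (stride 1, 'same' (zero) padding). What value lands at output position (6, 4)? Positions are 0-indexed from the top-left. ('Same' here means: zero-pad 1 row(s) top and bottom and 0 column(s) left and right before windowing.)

The receptive field on the zero-padded input at this output position is [3 / 3 / 4]. Elementwise product with the kernel and sum: 3·-2 + 4·1.

-2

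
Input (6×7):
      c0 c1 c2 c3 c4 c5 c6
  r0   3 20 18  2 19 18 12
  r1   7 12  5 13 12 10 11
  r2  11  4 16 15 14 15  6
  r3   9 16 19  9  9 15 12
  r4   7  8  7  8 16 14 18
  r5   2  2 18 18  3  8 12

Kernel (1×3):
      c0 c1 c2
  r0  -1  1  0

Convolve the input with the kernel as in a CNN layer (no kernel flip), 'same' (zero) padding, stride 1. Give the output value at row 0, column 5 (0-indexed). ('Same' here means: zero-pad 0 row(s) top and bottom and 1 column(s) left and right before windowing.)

The receptive field on the zero-padded input at this output position is [19 18 12]. Elementwise product with the kernel and sum: 19·-1 + 18·1.

-1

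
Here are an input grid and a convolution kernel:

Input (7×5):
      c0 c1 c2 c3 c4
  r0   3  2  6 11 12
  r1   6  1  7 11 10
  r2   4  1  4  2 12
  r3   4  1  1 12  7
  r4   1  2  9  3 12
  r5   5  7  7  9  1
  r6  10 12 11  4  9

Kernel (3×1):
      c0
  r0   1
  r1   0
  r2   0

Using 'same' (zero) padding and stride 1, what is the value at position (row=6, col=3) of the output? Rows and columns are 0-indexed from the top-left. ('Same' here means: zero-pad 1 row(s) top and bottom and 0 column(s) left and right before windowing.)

The receptive field on the zero-padded input at this output position is [9 / 4 / 0]. Elementwise product with the kernel and sum: 9·1.

9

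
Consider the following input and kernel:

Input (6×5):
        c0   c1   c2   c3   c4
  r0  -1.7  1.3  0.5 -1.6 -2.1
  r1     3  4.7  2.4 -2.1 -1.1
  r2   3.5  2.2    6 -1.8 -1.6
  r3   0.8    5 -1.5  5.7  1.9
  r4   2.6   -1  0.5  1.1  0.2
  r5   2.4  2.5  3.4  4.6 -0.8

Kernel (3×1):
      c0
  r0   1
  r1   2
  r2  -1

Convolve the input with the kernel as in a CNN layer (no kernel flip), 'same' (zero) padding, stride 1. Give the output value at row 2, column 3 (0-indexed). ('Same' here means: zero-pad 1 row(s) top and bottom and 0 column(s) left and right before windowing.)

The receptive field on the zero-padded input at this output position is [-2.1 / -1.8 / 5.7]. Elementwise product with the kernel and sum: -2.1·1 + -1.8·2 + 5.7·-1.

-11.4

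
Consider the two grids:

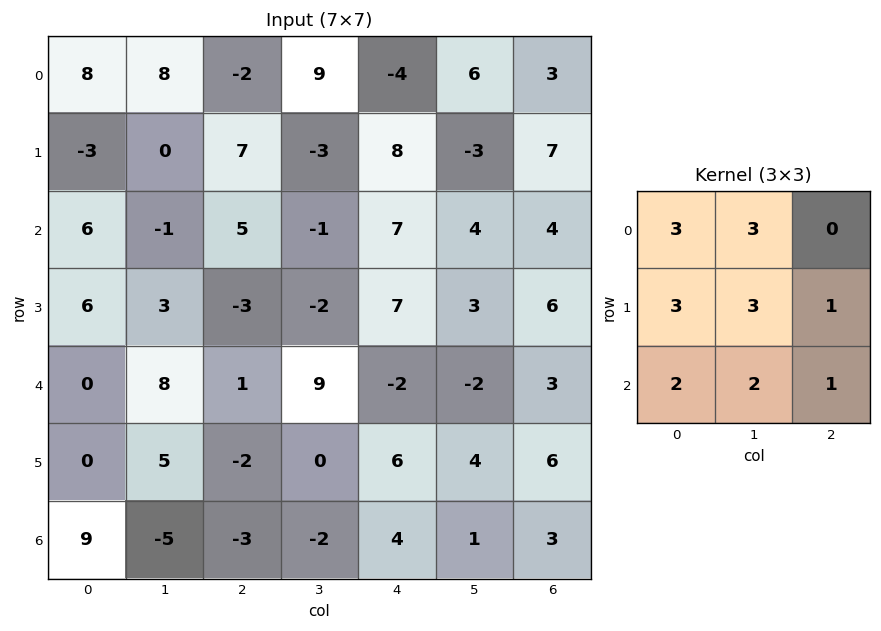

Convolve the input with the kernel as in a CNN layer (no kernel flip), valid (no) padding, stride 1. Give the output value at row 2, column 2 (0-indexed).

22

The receptive field on the input at this output position is [5 -1 7 / -3 -2 7 / 1 9 -2]. Elementwise product with the kernel and sum: 5·3 + -1·3 + -3·3 + -2·3 + 7·1 + 1·2 + 9·2 + -2·1.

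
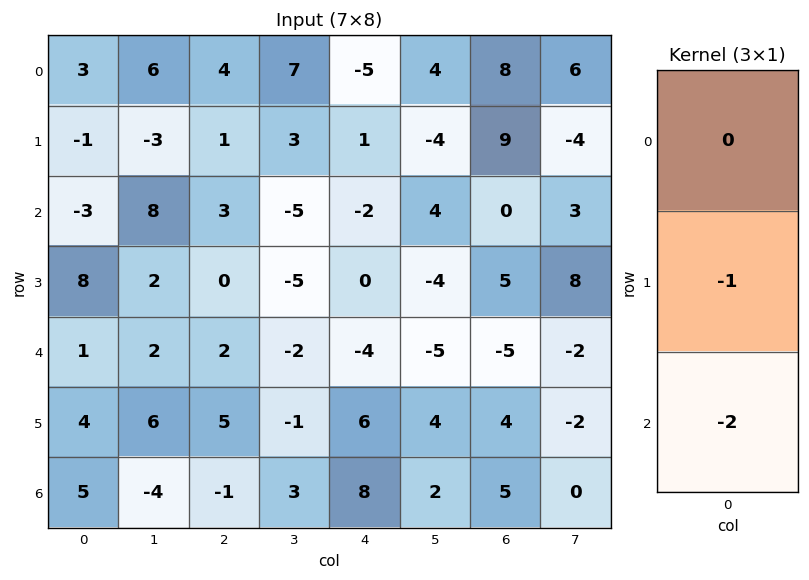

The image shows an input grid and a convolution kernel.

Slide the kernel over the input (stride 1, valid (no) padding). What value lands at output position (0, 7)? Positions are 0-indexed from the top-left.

The receptive field on the input at this output position is [6 / -4 / 3]. Elementwise product with the kernel and sum: -4·-1 + 3·-2.

-2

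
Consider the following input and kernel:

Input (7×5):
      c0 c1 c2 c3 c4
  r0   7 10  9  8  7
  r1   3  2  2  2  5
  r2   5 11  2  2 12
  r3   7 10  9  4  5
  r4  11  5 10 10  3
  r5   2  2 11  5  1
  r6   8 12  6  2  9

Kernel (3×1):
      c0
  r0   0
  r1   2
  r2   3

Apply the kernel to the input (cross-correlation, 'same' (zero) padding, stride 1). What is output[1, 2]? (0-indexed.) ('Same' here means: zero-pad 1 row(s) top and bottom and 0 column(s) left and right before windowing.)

The receptive field on the zero-padded input at this output position is [9 / 2 / 2]. Elementwise product with the kernel and sum: 2·2 + 2·3.

10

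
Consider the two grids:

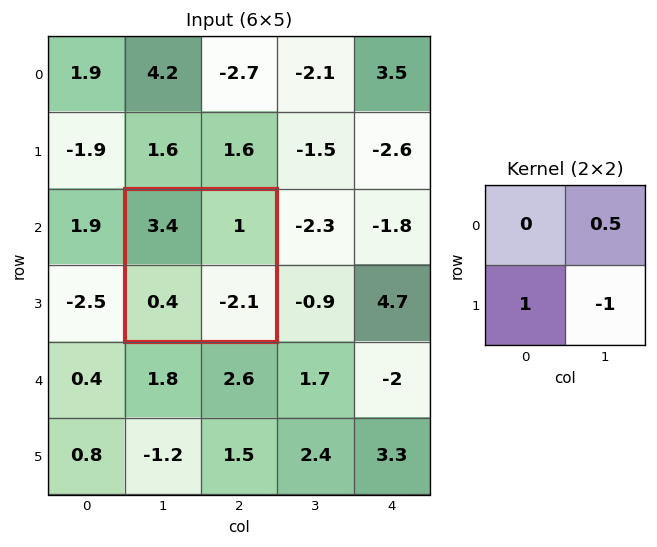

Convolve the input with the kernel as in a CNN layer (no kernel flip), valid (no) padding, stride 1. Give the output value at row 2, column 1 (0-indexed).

The receptive field on the input at this output position is [3.4 1 / 0.4 -2.1]. Elementwise product with the kernel and sum: 1·0.5 + 0.4·1 + -2.1·-1.

3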